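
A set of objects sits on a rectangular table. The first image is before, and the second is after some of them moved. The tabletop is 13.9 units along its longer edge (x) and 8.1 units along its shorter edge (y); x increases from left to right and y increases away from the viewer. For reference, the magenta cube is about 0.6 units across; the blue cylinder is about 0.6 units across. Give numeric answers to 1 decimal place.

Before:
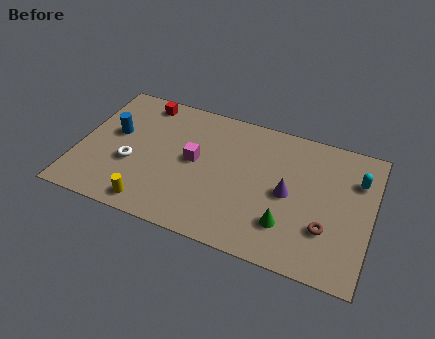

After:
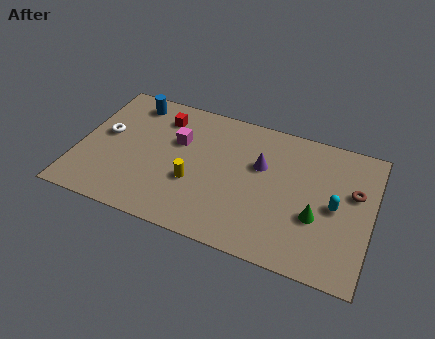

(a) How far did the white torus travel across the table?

2.0

The white torus was near (2.6, 3.1) before and (1.2, 4.5) after, so it travelled √(1.4² + 1.4²) ≈ 2.0 units.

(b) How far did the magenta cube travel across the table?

1.3

The magenta cube was near (5.5, 4.3) before and (4.6, 5.2) after, so it travelled √(0.9² + 0.9²) ≈ 1.3 units.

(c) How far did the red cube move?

1.2

The red cube was near (2.7, 7.1) before and (3.7, 6.4) after, so it travelled √(1.0² + 0.7²) ≈ 1.2 units.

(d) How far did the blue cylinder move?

2.3

From (1.6, 4.7) to (2.2, 6.9), the blue cylinder covered √(0.6² + 2.2²) ≈ 2.3 units.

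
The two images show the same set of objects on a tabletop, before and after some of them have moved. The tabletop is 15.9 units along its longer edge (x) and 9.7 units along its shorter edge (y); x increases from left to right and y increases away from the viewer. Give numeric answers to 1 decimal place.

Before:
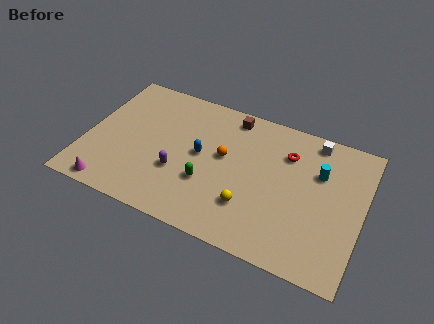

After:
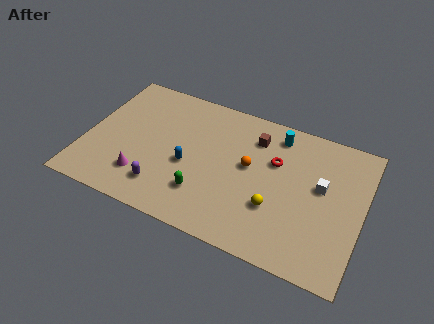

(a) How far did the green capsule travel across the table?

0.8

From (7.2, 3.3) to (7.1, 2.5), the green capsule covered √(0.1² + 0.8²) ≈ 0.8 units.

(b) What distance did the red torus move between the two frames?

1.0

The red torus moved from about (11.4, 7.1) to (10.8, 6.3), a distance of √(0.6² + 0.8²) ≈ 1.0.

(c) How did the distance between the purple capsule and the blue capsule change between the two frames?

+0.4

Before: roughly 2.0 units apart; after: 2.4. That's 0.4 units further apart.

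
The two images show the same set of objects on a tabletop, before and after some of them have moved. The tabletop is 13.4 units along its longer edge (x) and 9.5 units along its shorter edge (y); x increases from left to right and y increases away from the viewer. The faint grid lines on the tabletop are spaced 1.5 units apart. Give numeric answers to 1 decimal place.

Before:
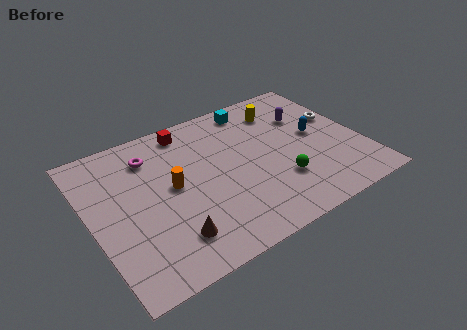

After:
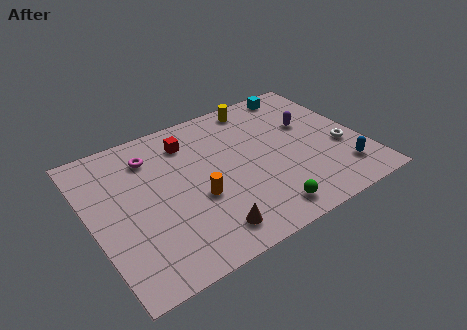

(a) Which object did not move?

the magenta torus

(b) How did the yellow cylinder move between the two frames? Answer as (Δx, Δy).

(-1.1, 0.9)

The yellow cylinder started near (10.0, 7.5) and ended near (8.9, 8.4).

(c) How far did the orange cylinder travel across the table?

1.6

The orange cylinder moved from about (4.0, 5.0) to (5.0, 3.7), a distance of √(1.0² + 1.3²) ≈ 1.6.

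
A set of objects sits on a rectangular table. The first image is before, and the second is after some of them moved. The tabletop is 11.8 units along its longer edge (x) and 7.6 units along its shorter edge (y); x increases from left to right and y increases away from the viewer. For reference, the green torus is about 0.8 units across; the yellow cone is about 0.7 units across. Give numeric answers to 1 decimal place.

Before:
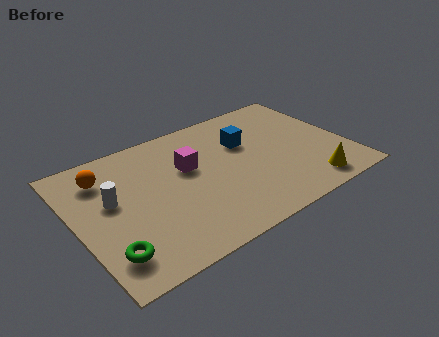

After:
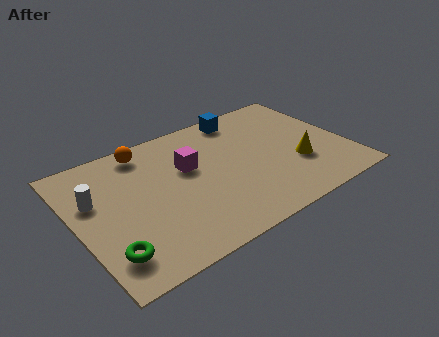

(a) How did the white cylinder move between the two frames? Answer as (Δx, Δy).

(-0.7, 0.4)

The white cylinder was at about (1.6, 4.4) and moved to about (0.9, 4.8).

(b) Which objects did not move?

the magenta cube and the green torus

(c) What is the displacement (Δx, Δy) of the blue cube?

(0.2, 1.7)

The blue cube was at about (7.6, 5.0) and moved to about (7.8, 6.7).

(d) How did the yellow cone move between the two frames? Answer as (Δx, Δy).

(-0.2, 1.5)

The yellow cone was at about (9.7, 1.1) and moved to about (9.5, 2.6).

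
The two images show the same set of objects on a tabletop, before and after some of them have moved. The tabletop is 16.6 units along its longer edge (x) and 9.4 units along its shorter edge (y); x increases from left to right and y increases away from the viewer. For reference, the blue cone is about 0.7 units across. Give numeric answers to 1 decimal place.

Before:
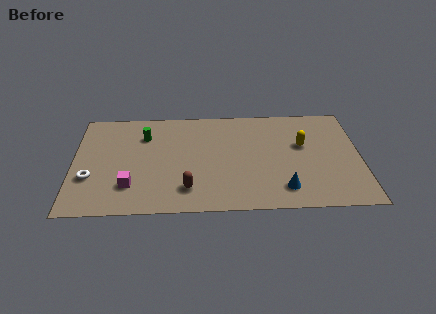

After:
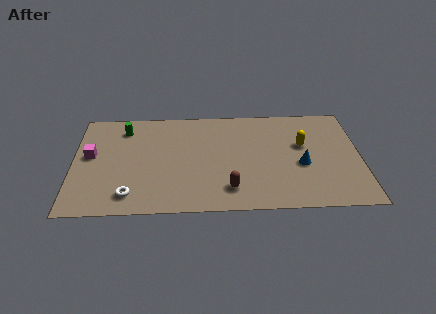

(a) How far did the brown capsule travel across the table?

2.4

The brown capsule was near (6.6, 2.0) before and (9.0, 1.9) after, so it travelled √(2.4² + 0.1²) ≈ 2.4 units.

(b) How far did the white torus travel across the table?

2.8

The white torus was near (1.0, 3.2) before and (3.3, 1.6) after, so it travelled √(2.3² + 1.6²) ≈ 2.8 units.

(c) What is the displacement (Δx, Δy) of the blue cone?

(1.1, 2.1)

The blue cone started near (12.1, 1.8) and ended near (13.2, 3.9).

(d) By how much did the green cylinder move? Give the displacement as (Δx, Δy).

(-1.2, 0.7)

From the two frames, the green cylinder sits at roughly (4.1, 6.9) before and (2.9, 7.6) after.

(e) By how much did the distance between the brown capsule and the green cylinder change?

+2.8

They were about 5.5 units apart before and 8.3 after — 2.8 units further apart.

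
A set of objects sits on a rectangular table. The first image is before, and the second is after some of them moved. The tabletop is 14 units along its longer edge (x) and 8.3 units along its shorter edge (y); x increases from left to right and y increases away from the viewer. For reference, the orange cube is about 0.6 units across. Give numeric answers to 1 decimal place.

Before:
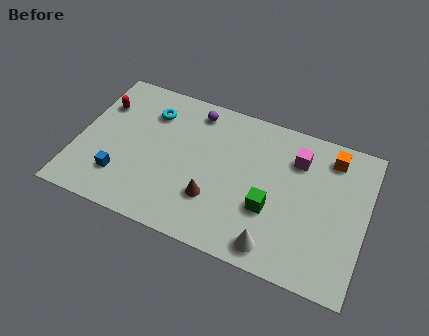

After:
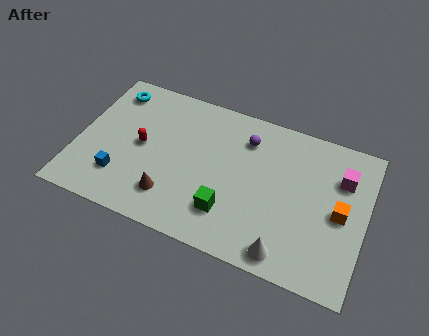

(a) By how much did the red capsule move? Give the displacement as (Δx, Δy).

(2.2, -1.7)

From the two frames, the red capsule sits at roughly (0.9, 5.9) before and (3.1, 4.2) after.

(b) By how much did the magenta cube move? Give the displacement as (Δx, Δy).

(2.2, -0.3)

From the two frames, the magenta cube sits at roughly (10.5, 6.2) before and (12.7, 5.9) after.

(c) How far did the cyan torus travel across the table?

2.1

From (3.3, 6.3) to (1.3, 6.9), the cyan torus covered √(2.0² + 0.6²) ≈ 2.1 units.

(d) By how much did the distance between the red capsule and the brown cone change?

-3.9

The distance was about 6.8 in the first image and 2.9 in the second, so they moved 3.9 units closer together.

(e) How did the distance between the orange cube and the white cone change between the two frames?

-2.4

The distance was about 6.2 in the first image and 3.8 in the second, so they moved 2.4 units closer together.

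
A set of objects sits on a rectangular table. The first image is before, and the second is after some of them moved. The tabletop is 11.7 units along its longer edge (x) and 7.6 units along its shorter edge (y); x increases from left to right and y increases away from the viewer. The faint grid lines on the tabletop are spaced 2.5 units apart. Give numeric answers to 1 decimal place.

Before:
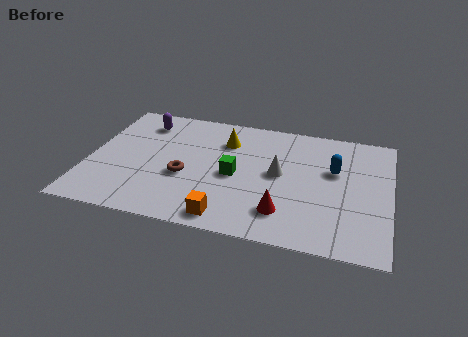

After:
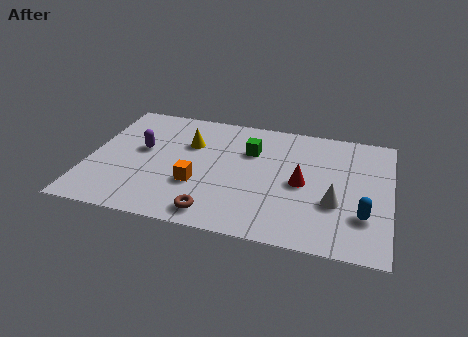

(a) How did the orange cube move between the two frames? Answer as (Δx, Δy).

(-1.3, 1.7)

From the two frames, the orange cube sits at roughly (5.6, 0.9) before and (4.3, 2.6) after.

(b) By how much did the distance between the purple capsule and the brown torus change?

+0.9

The distance was about 3.6 in the first image and 4.5 in the second, so they moved 0.9 units further apart.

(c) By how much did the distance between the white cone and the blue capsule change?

-1.0

They were about 2.2 units apart before and 1.2 after — 1.0 units closer together.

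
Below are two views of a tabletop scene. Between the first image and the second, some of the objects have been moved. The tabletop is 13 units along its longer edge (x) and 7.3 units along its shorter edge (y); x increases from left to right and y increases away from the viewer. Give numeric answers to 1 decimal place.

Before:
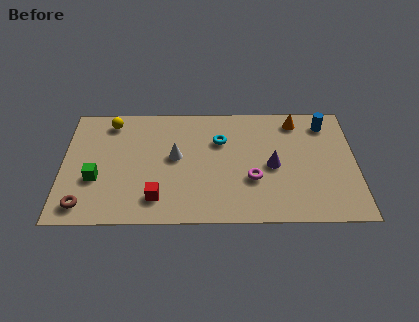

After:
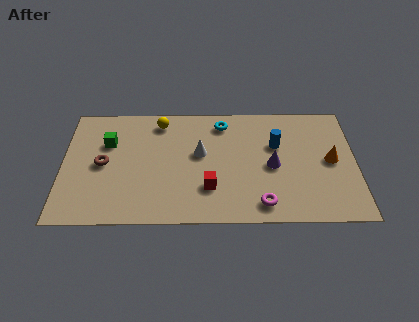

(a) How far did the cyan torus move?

1.1

From (7.0, 5.0) to (7.1, 6.1), the cyan torus covered √(0.1² + 1.1²) ≈ 1.1 units.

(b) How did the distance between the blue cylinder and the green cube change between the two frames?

-3.2

Before: roughly 10.7 units apart; after: 7.5. That's 3.2 units closer together.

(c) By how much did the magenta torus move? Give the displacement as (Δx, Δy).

(0.4, -1.5)

The magenta torus started near (8.4, 2.6) and ended near (8.8, 1.1).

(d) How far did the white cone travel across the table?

1.1

The white cone moved from about (5.0, 4.0) to (6.1, 4.2), a distance of √(1.1² + 0.2²) ≈ 1.1.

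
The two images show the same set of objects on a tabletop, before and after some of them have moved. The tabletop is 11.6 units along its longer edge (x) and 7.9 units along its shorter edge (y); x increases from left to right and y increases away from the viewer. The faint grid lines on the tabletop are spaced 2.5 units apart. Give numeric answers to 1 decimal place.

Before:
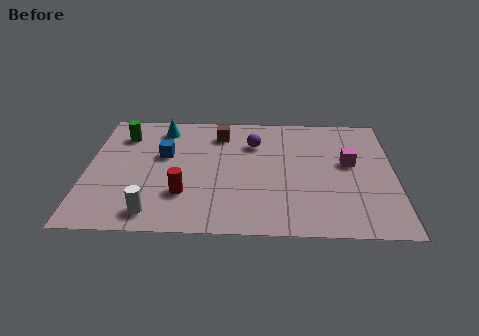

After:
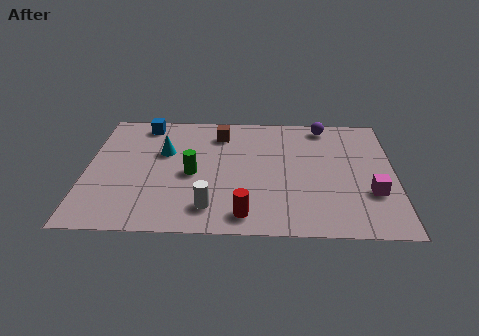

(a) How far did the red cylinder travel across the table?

2.6

The red cylinder moved from about (3.7, 2.3) to (6.0, 1.1), a distance of √(2.3² + 1.2²) ≈ 2.6.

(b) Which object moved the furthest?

the green cylinder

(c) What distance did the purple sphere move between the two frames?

3.0

The purple sphere moved from about (6.3, 5.7) to (9.0, 7.0), a distance of √(2.7² + 1.3²) ≈ 3.0.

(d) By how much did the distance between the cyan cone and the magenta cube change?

+0.8

The distance was about 7.4 in the first image and 8.2 in the second, so they moved 0.8 units further apart.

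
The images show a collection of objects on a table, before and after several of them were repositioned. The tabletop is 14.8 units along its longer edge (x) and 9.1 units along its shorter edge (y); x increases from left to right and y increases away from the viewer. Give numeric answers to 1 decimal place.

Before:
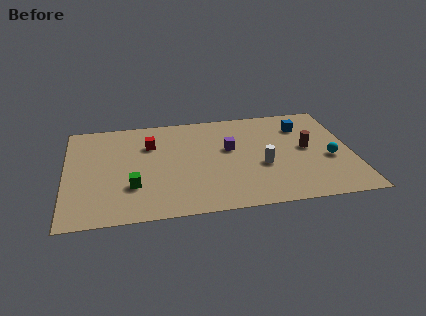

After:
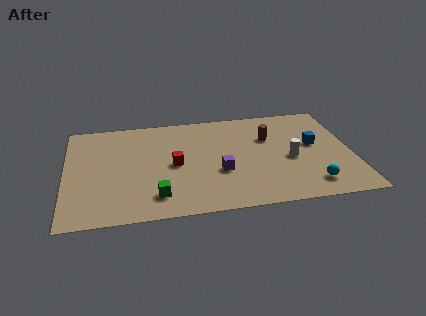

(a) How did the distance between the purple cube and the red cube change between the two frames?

-1.7

The distance was about 4.2 in the first image and 2.5 in the second, so they moved 1.7 units closer together.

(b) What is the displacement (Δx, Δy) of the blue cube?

(0.5, -1.8)

The blue cube started near (12.4, 6.9) and ended near (12.9, 5.1).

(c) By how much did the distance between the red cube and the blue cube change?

-0.7

The distance was about 8.0 in the first image and 7.3 in the second, so they moved 0.7 units closer together.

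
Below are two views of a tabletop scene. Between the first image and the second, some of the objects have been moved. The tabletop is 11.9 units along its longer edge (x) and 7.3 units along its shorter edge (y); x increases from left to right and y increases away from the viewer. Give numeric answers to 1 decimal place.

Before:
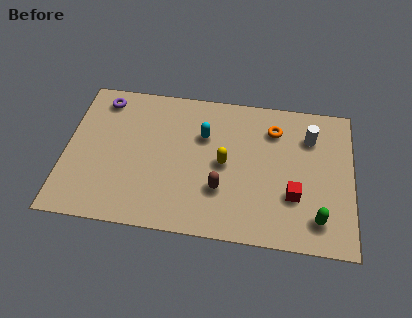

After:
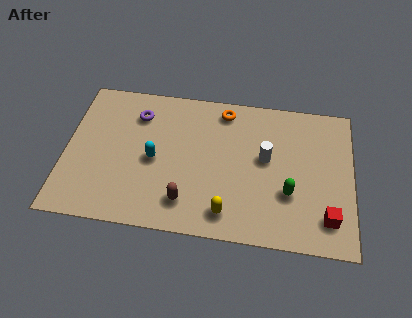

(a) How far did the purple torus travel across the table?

1.6

From (1.4, 6.2) to (2.9, 5.6), the purple torus covered √(1.5² + 0.6²) ≈ 1.6 units.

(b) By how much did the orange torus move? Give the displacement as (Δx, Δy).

(-2.1, 0.7)

The orange torus was at about (8.6, 5.6) and moved to about (6.5, 6.3).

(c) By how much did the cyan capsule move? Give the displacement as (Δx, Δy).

(-2.0, -1.5)

The cyan capsule was at about (5.7, 4.9) and moved to about (3.7, 3.4).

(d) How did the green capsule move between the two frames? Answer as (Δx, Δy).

(-1.2, 1.1)

The green capsule was at about (10.5, 1.4) and moved to about (9.3, 2.5).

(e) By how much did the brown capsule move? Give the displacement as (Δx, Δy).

(-1.4, -0.8)

The brown capsule started near (6.5, 2.3) and ended near (5.1, 1.5).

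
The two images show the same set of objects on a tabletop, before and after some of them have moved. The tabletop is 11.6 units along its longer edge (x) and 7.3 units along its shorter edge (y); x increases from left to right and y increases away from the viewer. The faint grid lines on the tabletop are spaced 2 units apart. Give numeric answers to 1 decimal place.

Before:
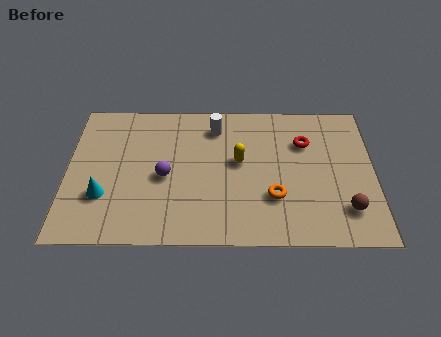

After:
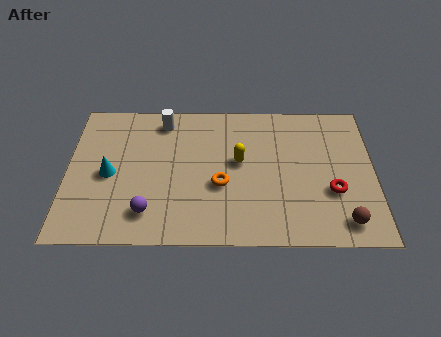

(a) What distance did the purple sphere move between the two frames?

1.9

The purple sphere was near (3.7, 3.3) before and (3.1, 1.5) after, so it travelled √(0.6² + 1.8²) ≈ 1.9 units.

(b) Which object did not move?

the yellow capsule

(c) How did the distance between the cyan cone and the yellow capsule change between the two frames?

-0.5

They were about 5.4 units apart before and 4.9 after — 0.5 units closer together.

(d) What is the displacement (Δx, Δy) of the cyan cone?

(0.2, 1.1)

The cyan cone started near (1.4, 2.3) and ended near (1.6, 3.4).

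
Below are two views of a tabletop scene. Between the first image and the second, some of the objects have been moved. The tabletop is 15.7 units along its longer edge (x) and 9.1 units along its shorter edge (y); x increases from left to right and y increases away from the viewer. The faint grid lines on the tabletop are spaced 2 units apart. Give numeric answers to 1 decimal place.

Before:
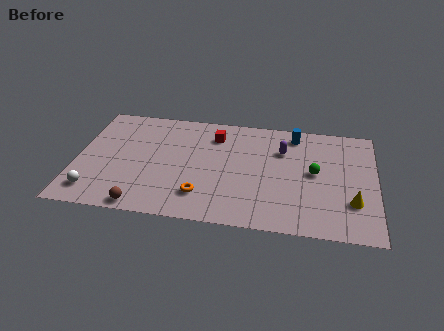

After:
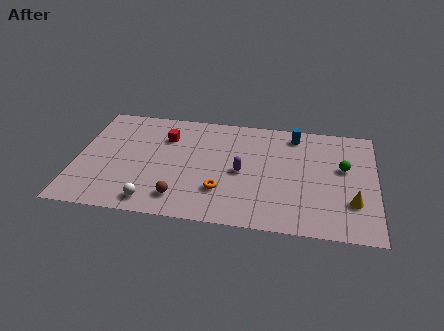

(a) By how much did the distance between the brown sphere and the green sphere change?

-0.5

Before: roughly 9.7 units apart; after: 9.2. That's 0.5 units closer together.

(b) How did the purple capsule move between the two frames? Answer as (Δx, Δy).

(-2.1, -2.1)

From the two frames, the purple capsule sits at roughly (10.8, 6.4) before and (8.7, 4.3) after.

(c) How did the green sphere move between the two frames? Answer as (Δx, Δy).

(1.5, 0.6)

From the two frames, the green sphere sits at roughly (12.5, 4.8) before and (14.0, 5.4) after.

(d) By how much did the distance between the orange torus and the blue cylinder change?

-1.0

Before: roughly 7.4 units apart; after: 6.4. That's 1.0 units closer together.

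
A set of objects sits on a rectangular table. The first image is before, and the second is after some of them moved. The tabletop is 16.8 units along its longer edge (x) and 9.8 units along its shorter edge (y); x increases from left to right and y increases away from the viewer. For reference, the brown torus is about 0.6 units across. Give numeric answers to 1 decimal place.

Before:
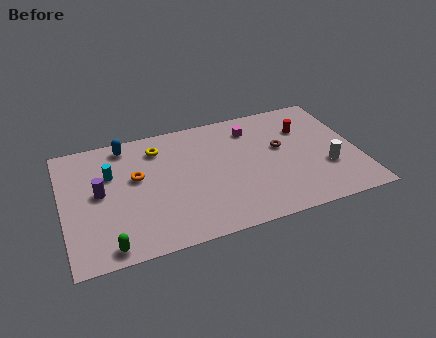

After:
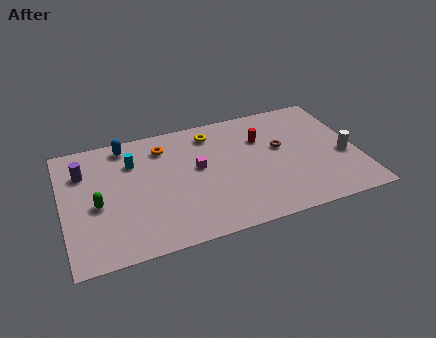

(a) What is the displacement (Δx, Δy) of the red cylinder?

(-2.5, -0.1)

From the two frames, the red cylinder sits at roughly (14.0, 6.9) before and (11.5, 6.8) after.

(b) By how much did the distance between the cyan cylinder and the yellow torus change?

+1.6

Before: roughly 3.1 units apart; after: 4.7. That's 1.6 units further apart.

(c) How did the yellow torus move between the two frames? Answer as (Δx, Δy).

(3.1, 0.3)

The yellow torus was at about (5.6, 7.8) and moved to about (8.7, 8.1).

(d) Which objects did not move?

the blue capsule and the brown torus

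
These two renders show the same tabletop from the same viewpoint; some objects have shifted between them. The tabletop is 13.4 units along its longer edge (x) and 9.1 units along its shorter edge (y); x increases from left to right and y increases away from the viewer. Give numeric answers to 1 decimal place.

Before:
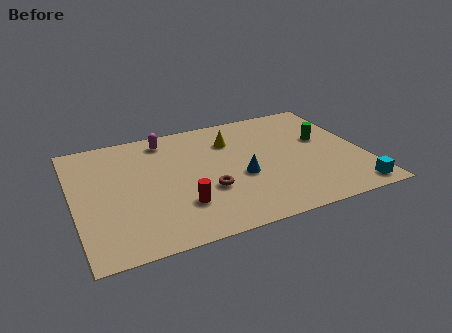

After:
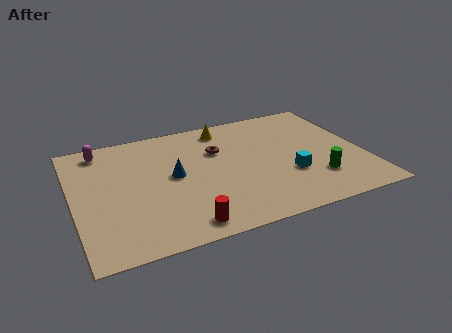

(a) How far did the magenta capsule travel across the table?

3.0

From (4.5, 7.8) to (1.5, 7.9), the magenta capsule covered √(3.0² + 0.1²) ≈ 3.0 units.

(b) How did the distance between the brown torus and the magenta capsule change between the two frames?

+0.8

They were about 4.8 units apart before and 5.6 after — 0.8 units further apart.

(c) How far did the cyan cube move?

3.4

The cyan cube was near (12.5, 1.0) before and (9.8, 3.1) after, so it travelled √(2.7² + 2.1²) ≈ 3.4 units.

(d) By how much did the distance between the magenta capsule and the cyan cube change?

-0.9

The distance was about 10.5 in the first image and 9.6 in the second, so they moved 0.9 units closer together.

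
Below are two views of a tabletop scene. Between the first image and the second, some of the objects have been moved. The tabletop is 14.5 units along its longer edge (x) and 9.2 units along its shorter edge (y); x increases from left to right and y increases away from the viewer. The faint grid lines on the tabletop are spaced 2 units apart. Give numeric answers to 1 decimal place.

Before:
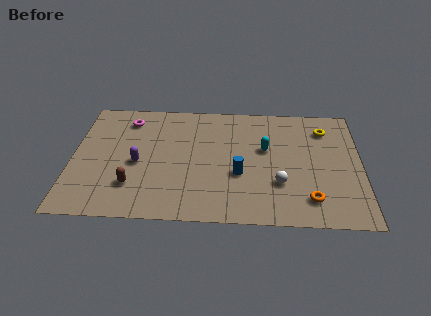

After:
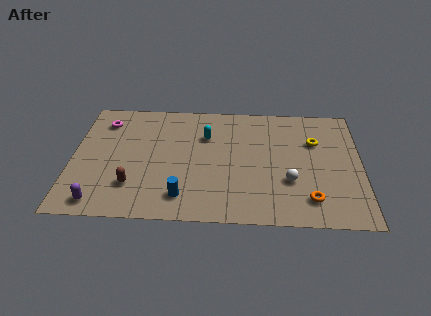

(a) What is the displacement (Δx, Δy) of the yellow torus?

(-0.5, -1.0)

From the two frames, the yellow torus sits at roughly (12.7, 7.2) before and (12.2, 6.2) after.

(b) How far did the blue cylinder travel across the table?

3.3

The blue cylinder moved from about (8.4, 3.5) to (5.6, 1.7), a distance of √(2.8² + 1.8²) ≈ 3.3.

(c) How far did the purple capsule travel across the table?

3.5

The purple capsule was near (3.3, 4.1) before and (1.5, 1.1) after, so it travelled √(1.8² + 3.0²) ≈ 3.5 units.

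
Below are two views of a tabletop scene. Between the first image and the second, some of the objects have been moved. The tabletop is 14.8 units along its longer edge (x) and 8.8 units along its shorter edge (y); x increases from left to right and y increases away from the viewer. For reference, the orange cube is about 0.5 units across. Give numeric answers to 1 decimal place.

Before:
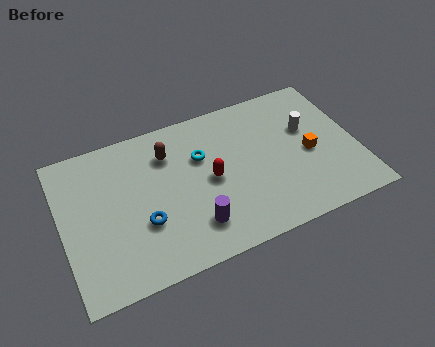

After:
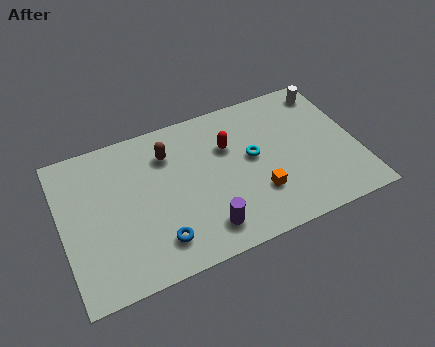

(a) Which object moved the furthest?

the orange cube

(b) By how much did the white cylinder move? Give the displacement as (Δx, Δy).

(1.3, 2.0)

From the two frames, the white cylinder sits at roughly (12.5, 5.5) before and (13.8, 7.5) after.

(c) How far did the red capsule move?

1.9

From (7.4, 4.3) to (8.5, 5.9), the red capsule covered √(1.1² + 1.6²) ≈ 1.9 units.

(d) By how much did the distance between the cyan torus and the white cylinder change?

-0.4

They were about 5.4 units apart before and 5.0 after — 0.4 units closer together.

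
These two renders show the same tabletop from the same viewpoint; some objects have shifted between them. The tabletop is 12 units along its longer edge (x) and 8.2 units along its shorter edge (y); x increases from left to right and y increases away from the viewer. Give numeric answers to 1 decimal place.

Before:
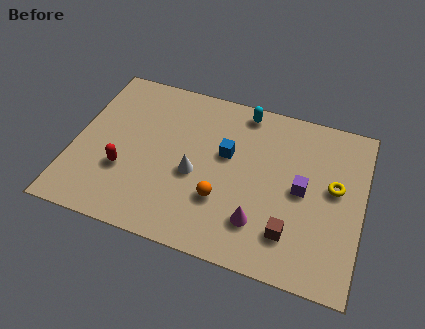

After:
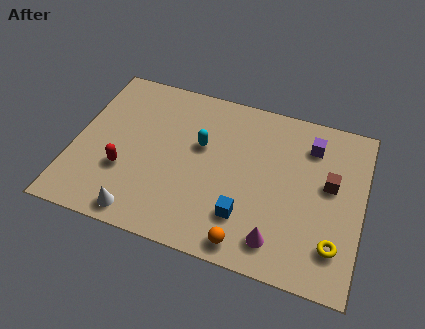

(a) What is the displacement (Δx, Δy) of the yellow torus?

(0.2, -2.7)

From the two frames, the yellow torus sits at roughly (10.8, 4.6) before and (11.0, 1.9) after.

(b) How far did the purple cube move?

2.3

From (9.5, 4.1) to (9.7, 6.4), the purple cube covered √(0.2² + 2.3²) ≈ 2.3 units.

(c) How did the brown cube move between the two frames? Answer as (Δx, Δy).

(1.4, 2.8)

From the two frames, the brown cube sits at roughly (9.2, 1.9) before and (10.6, 4.7) after.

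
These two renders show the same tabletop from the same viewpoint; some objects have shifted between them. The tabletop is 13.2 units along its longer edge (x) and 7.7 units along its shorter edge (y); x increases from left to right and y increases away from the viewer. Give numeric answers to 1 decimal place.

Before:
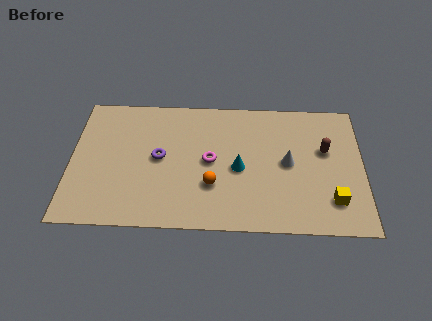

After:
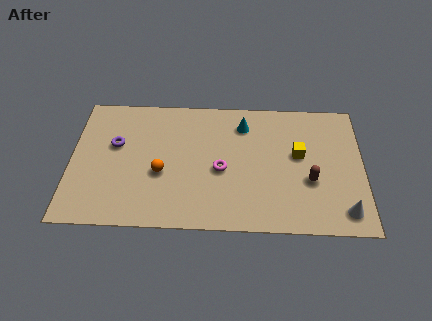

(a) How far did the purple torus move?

2.1

The purple torus moved from about (4.0, 4.0) to (2.0, 4.7), a distance of √(2.0² + 0.7²) ≈ 2.1.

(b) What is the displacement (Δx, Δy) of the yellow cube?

(-1.5, 2.6)

The yellow cube was at about (11.8, 1.8) and moved to about (10.3, 4.4).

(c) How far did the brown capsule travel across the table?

1.9

From (11.5, 4.7) to (10.8, 2.9), the brown capsule covered √(0.7² + 1.8²) ≈ 1.9 units.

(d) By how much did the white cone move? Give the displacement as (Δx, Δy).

(2.5, -2.7)

The white cone was at about (9.8, 3.9) and moved to about (12.3, 1.2).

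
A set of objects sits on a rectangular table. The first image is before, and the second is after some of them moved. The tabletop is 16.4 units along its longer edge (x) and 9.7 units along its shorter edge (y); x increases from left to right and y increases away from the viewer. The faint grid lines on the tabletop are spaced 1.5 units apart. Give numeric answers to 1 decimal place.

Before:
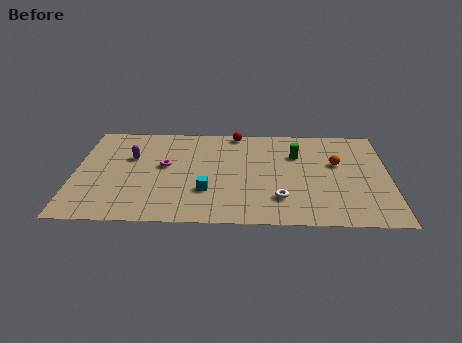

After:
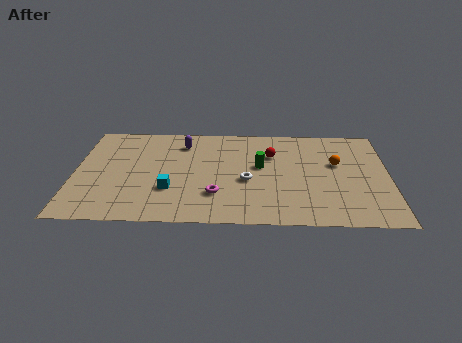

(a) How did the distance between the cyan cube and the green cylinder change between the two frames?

-0.7

They were about 6.0 units apart before and 5.3 after — 0.7 units closer together.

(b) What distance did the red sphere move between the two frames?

2.9

The red sphere moved from about (8.4, 8.9) to (10.3, 6.7), a distance of √(1.9² + 2.2²) ≈ 2.9.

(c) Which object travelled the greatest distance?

the magenta torus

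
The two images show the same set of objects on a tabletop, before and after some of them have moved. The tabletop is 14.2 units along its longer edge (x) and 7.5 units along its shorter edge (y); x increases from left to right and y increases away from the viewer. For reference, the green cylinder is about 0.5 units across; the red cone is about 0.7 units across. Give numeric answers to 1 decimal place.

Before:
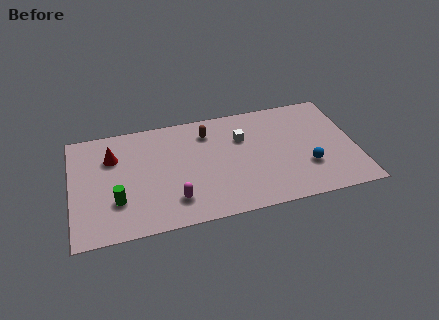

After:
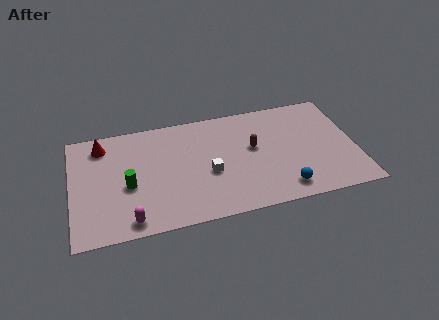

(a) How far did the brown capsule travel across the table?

2.7

The brown capsule moved from about (6.9, 5.9) to (9.1, 4.3), a distance of √(2.2² + 1.6²) ≈ 2.7.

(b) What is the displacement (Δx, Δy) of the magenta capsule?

(-2.2, -0.8)

From the two frames, the magenta capsule sits at roughly (5.0, 1.7) before and (2.8, 0.9) after.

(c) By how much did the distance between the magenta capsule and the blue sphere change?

+0.9

The distance was about 6.7 in the first image and 7.6 in the second, so they moved 0.9 units further apart.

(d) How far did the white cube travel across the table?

2.7

From (8.6, 5.1) to (6.8, 3.1), the white cube covered √(1.8² + 2.0²) ≈ 2.7 units.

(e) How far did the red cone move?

1.0

The red cone moved from about (2.1, 5.3) to (1.6, 6.2), a distance of √(0.5² + 0.9²) ≈ 1.0.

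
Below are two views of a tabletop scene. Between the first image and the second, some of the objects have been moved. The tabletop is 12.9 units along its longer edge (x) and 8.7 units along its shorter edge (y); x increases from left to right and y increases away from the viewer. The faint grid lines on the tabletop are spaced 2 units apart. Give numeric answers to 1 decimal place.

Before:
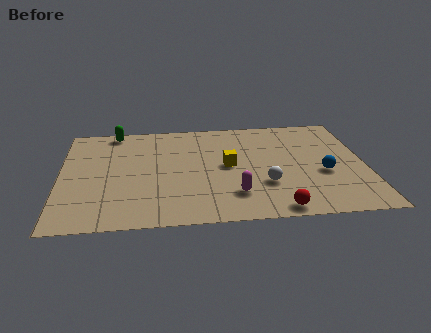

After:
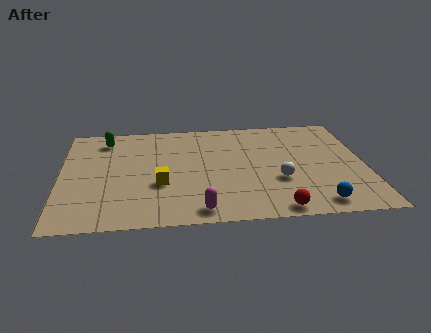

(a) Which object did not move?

the red sphere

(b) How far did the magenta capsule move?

1.9

From (7.3, 2.1) to (5.8, 1.0), the magenta capsule covered √(1.5² + 1.1²) ≈ 1.9 units.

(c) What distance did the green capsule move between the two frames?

0.8

The green capsule moved from about (2.3, 7.9) to (1.9, 7.2), a distance of √(0.4² + 0.7²) ≈ 0.8.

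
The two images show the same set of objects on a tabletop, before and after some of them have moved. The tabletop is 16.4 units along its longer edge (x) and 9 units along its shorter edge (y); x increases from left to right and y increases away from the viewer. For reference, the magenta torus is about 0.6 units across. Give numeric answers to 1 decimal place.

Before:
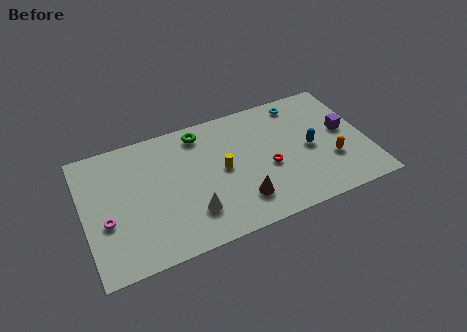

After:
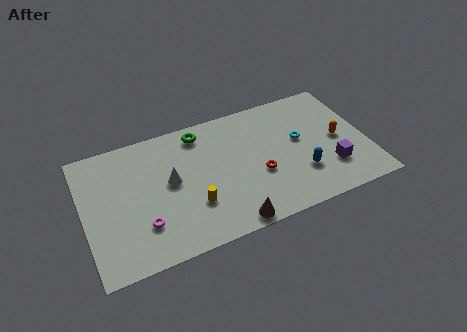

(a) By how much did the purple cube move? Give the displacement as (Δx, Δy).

(-1.1, -2.4)

The purple cube started near (15.2, 4.9) and ended near (14.1, 2.5).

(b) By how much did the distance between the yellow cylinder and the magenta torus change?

-4.0

They were about 6.9 units apart before and 2.9 after — 4.0 units closer together.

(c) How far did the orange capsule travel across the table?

1.5

The orange capsule moved from about (14.2, 3.0) to (14.8, 4.4), a distance of √(0.6² + 1.4²) ≈ 1.5.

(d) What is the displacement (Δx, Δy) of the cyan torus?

(-0.3, -2.7)

From the two frames, the cyan torus sits at roughly (12.9, 7.8) before and (12.6, 5.1) after.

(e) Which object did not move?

the green torus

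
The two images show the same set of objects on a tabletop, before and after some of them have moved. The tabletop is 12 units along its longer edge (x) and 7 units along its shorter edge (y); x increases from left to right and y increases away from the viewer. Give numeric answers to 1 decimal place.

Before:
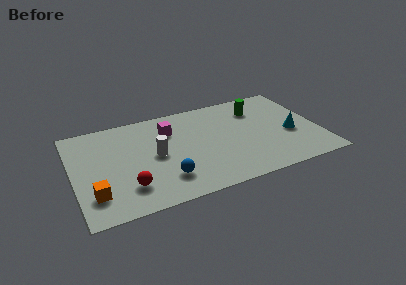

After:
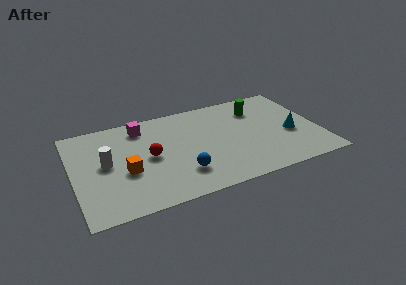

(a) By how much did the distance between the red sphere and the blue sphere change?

+0.4

The distance was about 1.8 in the first image and 2.2 in the second, so they moved 0.4 units further apart.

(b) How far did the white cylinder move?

2.4

The white cylinder moved from about (4.0, 3.5) to (1.6, 3.7), a distance of √(2.4² + 0.2²) ≈ 2.4.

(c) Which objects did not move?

the cyan cone and the green cylinder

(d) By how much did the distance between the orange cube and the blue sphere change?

-0.6

They were about 3.4 units apart before and 2.8 after — 0.6 units closer together.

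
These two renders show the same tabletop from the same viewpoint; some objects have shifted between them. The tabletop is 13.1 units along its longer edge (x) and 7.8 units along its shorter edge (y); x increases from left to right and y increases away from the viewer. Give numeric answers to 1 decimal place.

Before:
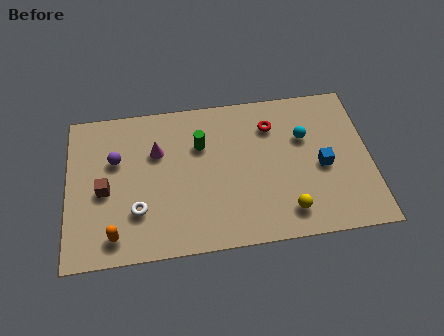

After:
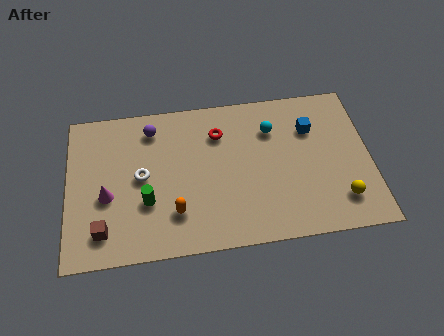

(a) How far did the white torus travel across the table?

1.7

From (3.0, 2.3) to (3.2, 4.0), the white torus covered √(0.2² + 1.7²) ≈ 1.7 units.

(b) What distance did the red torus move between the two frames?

2.3

From (8.9, 5.9) to (6.6, 5.8), the red torus covered √(2.3² + 0.1²) ≈ 2.3 units.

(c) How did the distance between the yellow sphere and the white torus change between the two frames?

+2.3

Before: roughly 6.5 units apart; after: 8.8. That's 2.3 units further apart.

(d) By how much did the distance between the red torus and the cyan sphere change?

+0.7

Before: roughly 1.6 units apart; after: 2.3. That's 0.7 units further apart.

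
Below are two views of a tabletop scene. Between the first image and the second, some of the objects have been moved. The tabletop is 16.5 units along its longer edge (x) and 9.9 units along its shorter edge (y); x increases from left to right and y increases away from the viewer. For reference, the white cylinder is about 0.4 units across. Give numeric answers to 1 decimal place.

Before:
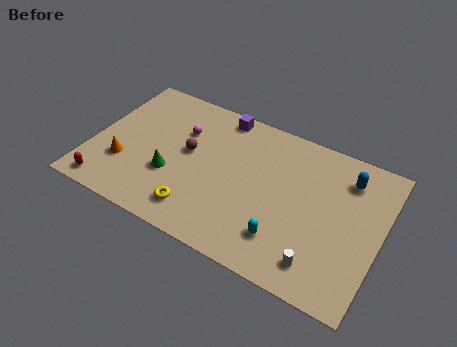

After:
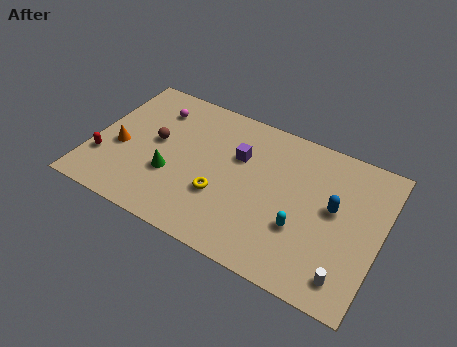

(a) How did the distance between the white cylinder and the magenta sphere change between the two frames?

+3.3

Before: roughly 10.1 units apart; after: 13.4. That's 3.3 units further apart.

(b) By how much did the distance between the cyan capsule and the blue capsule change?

-3.6

Before: roughly 6.2 units apart; after: 2.6. That's 3.6 units closer together.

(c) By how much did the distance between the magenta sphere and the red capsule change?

-1.4

They were about 6.7 units apart before and 5.3 after — 1.4 units closer together.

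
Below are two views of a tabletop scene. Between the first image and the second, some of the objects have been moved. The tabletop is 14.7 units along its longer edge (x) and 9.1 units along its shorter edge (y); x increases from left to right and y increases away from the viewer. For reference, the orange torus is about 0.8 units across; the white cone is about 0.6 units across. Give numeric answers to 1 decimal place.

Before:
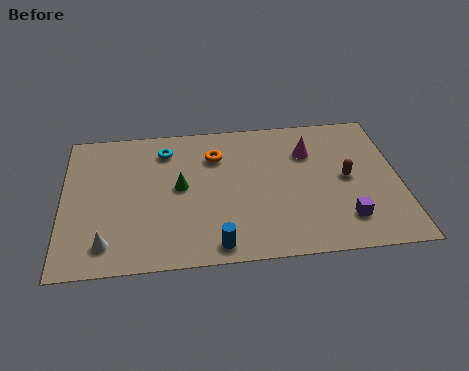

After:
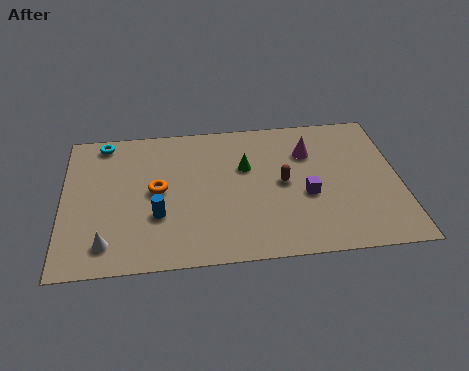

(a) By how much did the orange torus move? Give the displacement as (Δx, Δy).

(-2.6, -2.0)

From the two frames, the orange torus sits at roughly (6.7, 6.7) before and (4.1, 4.7) after.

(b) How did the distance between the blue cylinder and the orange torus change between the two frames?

-4.1

Before: roughly 5.7 units apart; after: 1.6. That's 4.1 units closer together.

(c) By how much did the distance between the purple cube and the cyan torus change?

+0.5

The distance was about 9.3 in the first image and 9.8 in the second, so they moved 0.5 units further apart.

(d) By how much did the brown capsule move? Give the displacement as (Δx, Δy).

(-2.8, 0.0)

The brown capsule started near (12.4, 4.6) and ended near (9.6, 4.6).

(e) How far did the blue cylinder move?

3.3

The blue cylinder was near (6.6, 1.0) before and (4.1, 3.1) after, so it travelled √(2.5² + 2.1²) ≈ 3.3 units.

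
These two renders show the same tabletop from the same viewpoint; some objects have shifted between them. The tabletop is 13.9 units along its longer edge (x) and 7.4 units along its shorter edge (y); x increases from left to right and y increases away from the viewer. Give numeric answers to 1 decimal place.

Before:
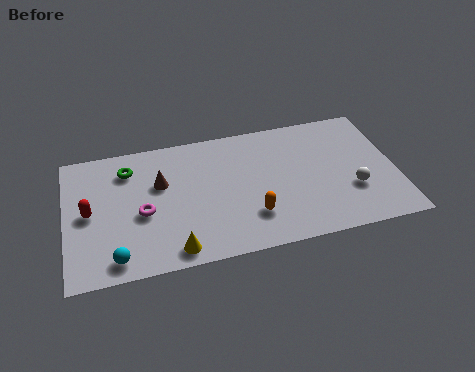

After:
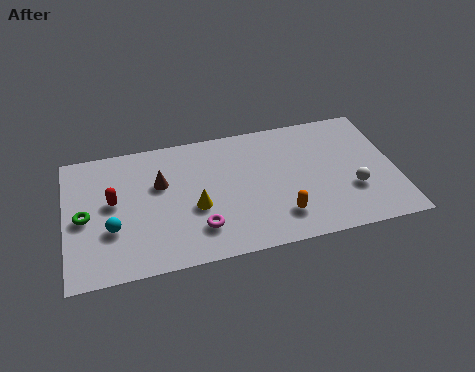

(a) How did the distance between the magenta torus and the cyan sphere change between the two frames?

+1.2

They were about 2.5 units apart before and 3.7 after — 1.2 units further apart.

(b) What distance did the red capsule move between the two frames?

1.1

The red capsule was near (1.0, 3.7) before and (2.0, 4.1) after, so it travelled √(1.0² + 0.4²) ≈ 1.1 units.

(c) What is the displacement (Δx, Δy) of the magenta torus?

(2.3, -1.4)

The magenta torus started near (3.2, 3.2) and ended near (5.5, 1.8).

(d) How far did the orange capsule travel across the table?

1.2

The orange capsule was near (7.7, 2.0) before and (8.9, 1.7) after, so it travelled √(1.2² + 0.3²) ≈ 1.2 units.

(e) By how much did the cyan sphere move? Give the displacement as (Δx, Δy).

(-0.1, 1.6)

From the two frames, the cyan sphere sits at roughly (2.0, 1.0) before and (1.9, 2.6) after.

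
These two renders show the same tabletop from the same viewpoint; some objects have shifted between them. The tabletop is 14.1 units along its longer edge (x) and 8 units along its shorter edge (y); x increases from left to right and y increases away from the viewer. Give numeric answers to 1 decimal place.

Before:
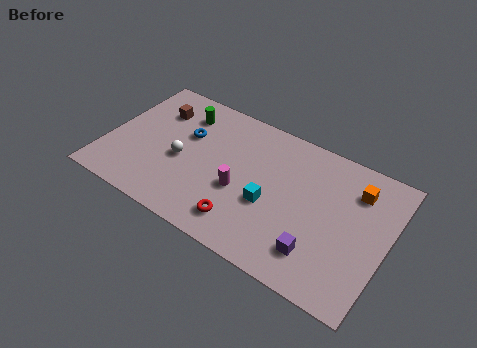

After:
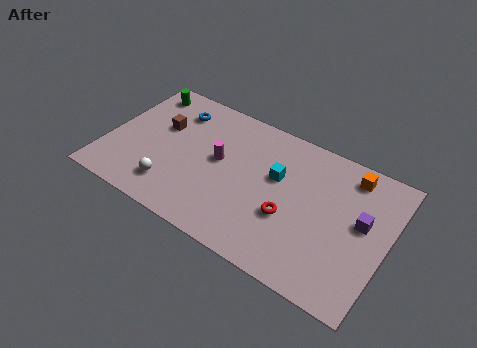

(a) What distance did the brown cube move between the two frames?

1.0

The brown cube was near (2.1, 5.9) before and (2.5, 5.0) after, so it travelled √(0.4² + 0.9²) ≈ 1.0 units.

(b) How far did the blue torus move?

1.4

The blue torus was near (3.8, 5.1) before and (3.0, 6.3) after, so it travelled √(0.8² + 1.2²) ≈ 1.4 units.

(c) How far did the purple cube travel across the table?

3.2

From (11.0, 1.8) to (12.8, 4.5), the purple cube covered √(1.8² + 2.7²) ≈ 3.2 units.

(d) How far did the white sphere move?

1.8

The white sphere moved from about (3.8, 3.5) to (3.6, 1.7), a distance of √(0.2² + 1.8²) ≈ 1.8.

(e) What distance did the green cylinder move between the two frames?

2.3

From (3.4, 6.3) to (1.2, 6.8), the green cylinder covered √(2.2² + 0.5²) ≈ 2.3 units.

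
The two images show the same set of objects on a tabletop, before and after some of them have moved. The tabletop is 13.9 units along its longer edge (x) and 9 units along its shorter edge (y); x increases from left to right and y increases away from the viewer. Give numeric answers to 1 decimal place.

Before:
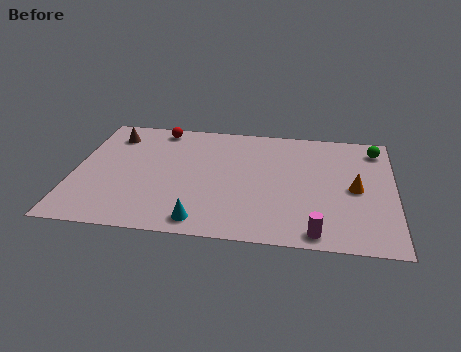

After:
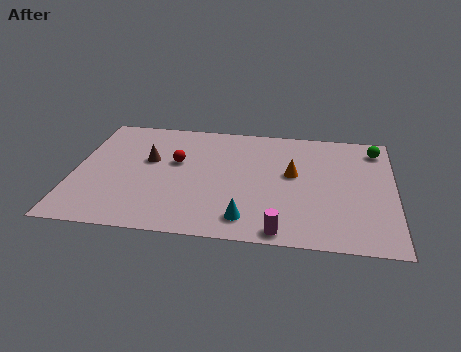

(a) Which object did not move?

the green sphere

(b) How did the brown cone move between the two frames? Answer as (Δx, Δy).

(1.7, -1.8)

The brown cone started near (1.5, 7.2) and ended near (3.2, 5.4).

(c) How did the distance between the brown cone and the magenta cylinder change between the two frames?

-3.6

Before: roughly 11.1 units apart; after: 7.5. That's 3.6 units closer together.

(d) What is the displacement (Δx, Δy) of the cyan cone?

(1.9, 0.4)

The cyan cone was at about (5.7, 1.1) and moved to about (7.6, 1.5).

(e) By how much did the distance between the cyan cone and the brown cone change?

-1.5

The distance was about 7.4 in the first image and 5.9 in the second, so they moved 1.5 units closer together.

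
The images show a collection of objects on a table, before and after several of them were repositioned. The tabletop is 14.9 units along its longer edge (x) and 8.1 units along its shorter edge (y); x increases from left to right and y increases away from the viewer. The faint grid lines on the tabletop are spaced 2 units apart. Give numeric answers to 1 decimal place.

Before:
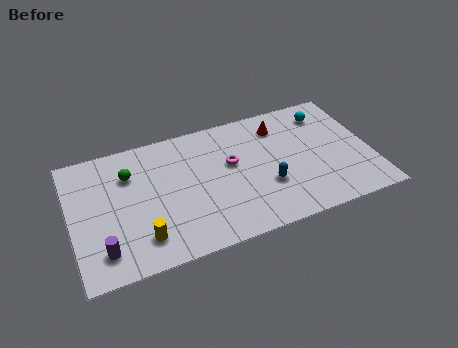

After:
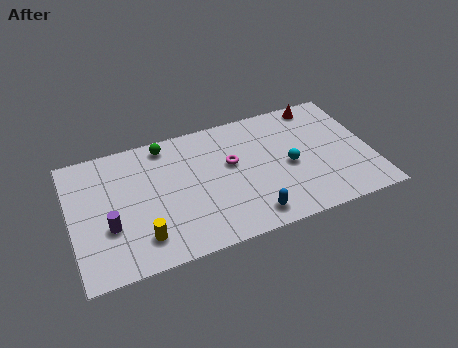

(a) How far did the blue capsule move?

1.9

The blue capsule was near (9.6, 2.8) before and (8.6, 1.2) after, so it travelled √(1.0² + 1.6²) ≈ 1.9 units.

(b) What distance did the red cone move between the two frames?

2.2

The red cone was near (10.6, 6.4) before and (12.7, 7.2) after, so it travelled √(2.1² + 0.8²) ≈ 2.2 units.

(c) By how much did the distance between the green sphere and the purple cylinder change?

+0.7

Before: roughly 4.5 units apart; after: 5.2. That's 0.7 units further apart.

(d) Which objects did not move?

the yellow cylinder and the magenta torus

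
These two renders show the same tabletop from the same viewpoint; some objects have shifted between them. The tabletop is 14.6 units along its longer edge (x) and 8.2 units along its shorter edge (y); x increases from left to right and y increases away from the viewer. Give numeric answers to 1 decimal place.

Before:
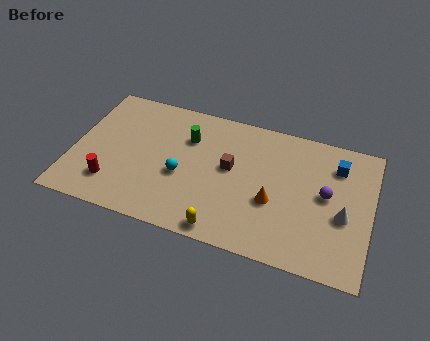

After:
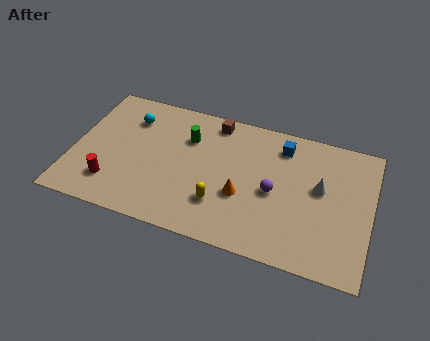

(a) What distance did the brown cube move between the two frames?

2.8

The brown cube moved from about (7.7, 4.6) to (6.7, 7.2), a distance of √(1.0² + 2.6²) ≈ 2.8.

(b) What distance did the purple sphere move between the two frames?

2.6

From (12.4, 4.4) to (9.9, 3.8), the purple sphere covered √(2.5² + 0.6²) ≈ 2.6 units.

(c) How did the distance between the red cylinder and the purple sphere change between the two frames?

-2.6

The distance was about 10.6 in the first image and 8.0 in the second, so they moved 2.6 units closer together.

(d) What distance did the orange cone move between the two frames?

1.5

The orange cone moved from about (9.9, 3.2) to (8.4, 3.1), a distance of √(1.5² + 0.1²) ≈ 1.5.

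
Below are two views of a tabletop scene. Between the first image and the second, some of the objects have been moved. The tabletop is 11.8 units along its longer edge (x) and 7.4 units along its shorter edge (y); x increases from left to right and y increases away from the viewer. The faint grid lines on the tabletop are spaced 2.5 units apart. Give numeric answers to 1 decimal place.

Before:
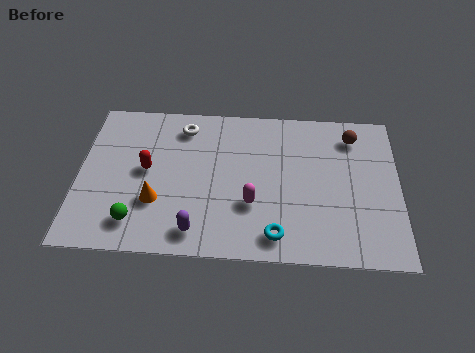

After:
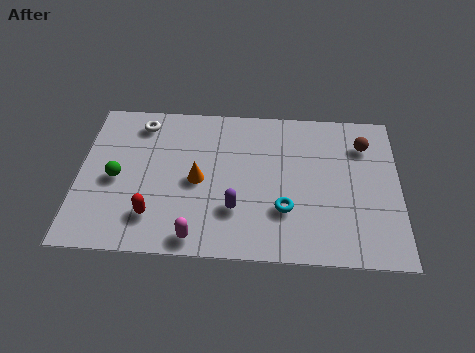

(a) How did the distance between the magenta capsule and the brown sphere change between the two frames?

+2.7

They were about 5.1 units apart before and 7.8 after — 2.7 units further apart.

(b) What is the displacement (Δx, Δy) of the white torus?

(-1.6, 0.1)

From the two frames, the white torus sits at roughly (3.8, 6.1) before and (2.2, 6.2) after.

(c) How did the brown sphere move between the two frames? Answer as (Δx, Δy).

(0.4, -0.4)

The brown sphere was at about (10.1, 6.0) and moved to about (10.5, 5.6).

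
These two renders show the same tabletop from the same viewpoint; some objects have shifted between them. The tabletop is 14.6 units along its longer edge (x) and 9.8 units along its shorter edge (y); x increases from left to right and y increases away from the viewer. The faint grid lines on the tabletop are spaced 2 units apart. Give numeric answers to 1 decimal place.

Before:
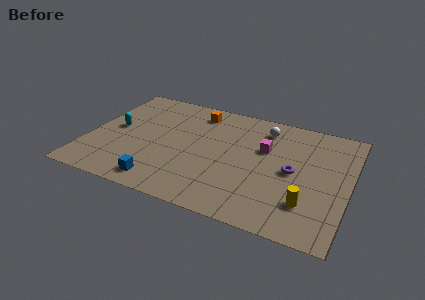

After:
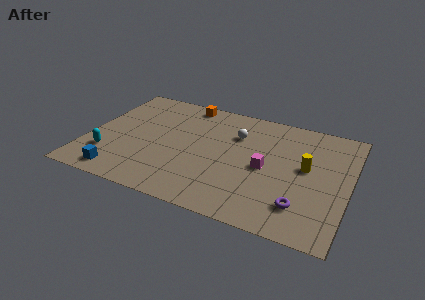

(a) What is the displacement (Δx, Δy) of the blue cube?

(-2.3, -0.1)

The blue cube started near (4.5, 1.3) and ended near (2.2, 1.2).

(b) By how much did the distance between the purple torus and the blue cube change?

+2.2

Before: roughly 7.8 units apart; after: 10.0. That's 2.2 units further apart.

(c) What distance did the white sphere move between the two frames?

1.9

The white sphere moved from about (9.6, 8.0) to (8.1, 6.9), a distance of √(1.5² + 1.1²) ≈ 1.9.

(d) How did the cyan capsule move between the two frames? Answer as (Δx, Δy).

(-0.1, -2.5)

The cyan capsule started near (1.4, 5.1) and ended near (1.3, 2.6).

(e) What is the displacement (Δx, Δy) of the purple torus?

(0.7, -2.6)

The purple torus started near (11.5, 4.8) and ended near (12.2, 2.2).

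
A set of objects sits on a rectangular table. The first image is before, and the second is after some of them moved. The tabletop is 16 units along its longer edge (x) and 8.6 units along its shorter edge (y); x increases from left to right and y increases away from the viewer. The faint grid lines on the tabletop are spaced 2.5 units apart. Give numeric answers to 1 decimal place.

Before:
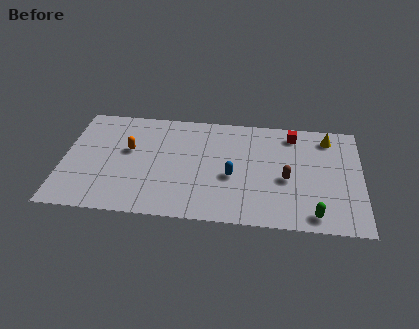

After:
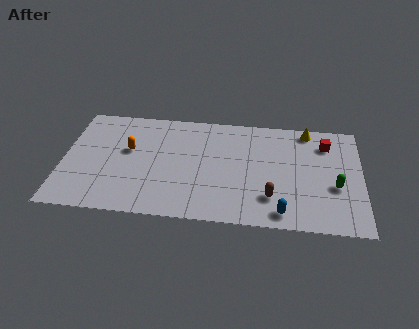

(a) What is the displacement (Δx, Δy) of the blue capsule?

(2.7, -2.5)

The blue capsule started near (9.1, 3.6) and ended near (11.8, 1.1).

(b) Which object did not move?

the orange capsule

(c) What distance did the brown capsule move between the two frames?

1.7

The brown capsule was near (12.0, 3.7) before and (11.2, 2.2) after, so it travelled √(0.8² + 1.5²) ≈ 1.7 units.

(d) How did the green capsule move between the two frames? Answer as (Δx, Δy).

(1.1, 2.3)

The green capsule was at about (13.5, 1.1) and moved to about (14.6, 3.4).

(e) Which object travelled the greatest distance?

the blue capsule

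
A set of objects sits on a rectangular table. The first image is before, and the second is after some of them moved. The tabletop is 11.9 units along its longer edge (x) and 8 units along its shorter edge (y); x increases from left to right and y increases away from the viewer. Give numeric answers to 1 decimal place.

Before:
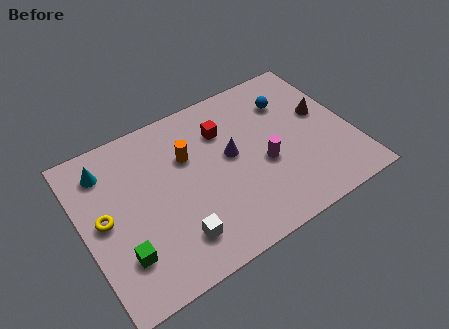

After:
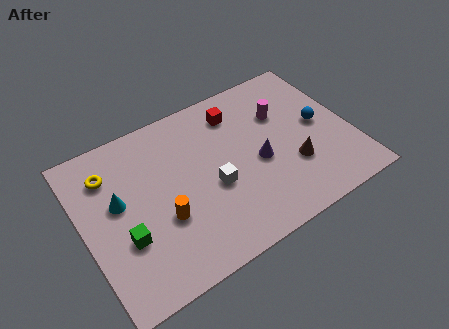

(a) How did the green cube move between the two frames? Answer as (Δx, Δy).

(0.2, 0.7)

From the two frames, the green cube sits at roughly (1.4, 2.1) before and (1.6, 2.8) after.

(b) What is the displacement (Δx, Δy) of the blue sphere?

(1.1, -1.8)

From the two frames, the blue sphere sits at roughly (9.5, 5.9) before and (10.6, 4.1) after.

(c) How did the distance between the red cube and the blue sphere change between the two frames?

+1.1

Before: roughly 3.0 units apart; after: 4.1. That's 1.1 units further apart.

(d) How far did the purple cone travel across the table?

1.4

From (6.6, 4.4) to (7.7, 3.5), the purple cone covered √(1.1² + 0.9²) ≈ 1.4 units.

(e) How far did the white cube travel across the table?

2.5

The white cube was near (3.7, 1.7) before and (5.6, 3.3) after, so it travelled √(1.9² + 1.6²) ≈ 2.5 units.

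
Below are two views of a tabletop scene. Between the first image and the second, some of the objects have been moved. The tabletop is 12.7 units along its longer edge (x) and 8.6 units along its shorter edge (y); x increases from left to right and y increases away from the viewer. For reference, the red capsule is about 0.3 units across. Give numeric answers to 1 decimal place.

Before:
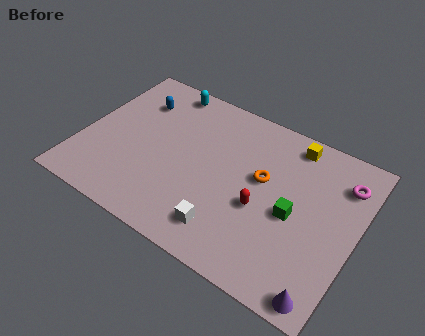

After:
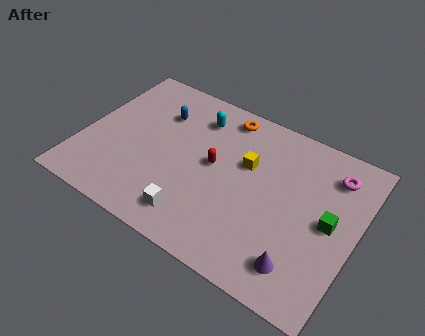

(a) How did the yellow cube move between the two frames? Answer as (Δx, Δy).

(-1.8, -2.1)

From the two frames, the yellow cube sits at roughly (9.3, 7.5) before and (7.5, 5.4) after.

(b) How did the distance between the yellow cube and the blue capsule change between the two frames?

-2.9

The distance was about 7.3 in the first image and 4.4 in the second, so they moved 2.9 units closer together.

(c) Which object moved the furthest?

the orange torus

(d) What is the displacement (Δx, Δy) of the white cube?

(-1.5, -0.1)

From the two frames, the white cube sits at roughly (7.2, 1.6) before and (5.7, 1.5) after.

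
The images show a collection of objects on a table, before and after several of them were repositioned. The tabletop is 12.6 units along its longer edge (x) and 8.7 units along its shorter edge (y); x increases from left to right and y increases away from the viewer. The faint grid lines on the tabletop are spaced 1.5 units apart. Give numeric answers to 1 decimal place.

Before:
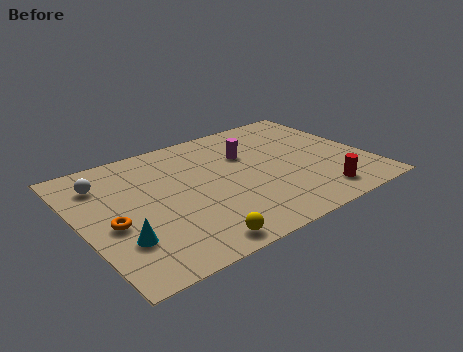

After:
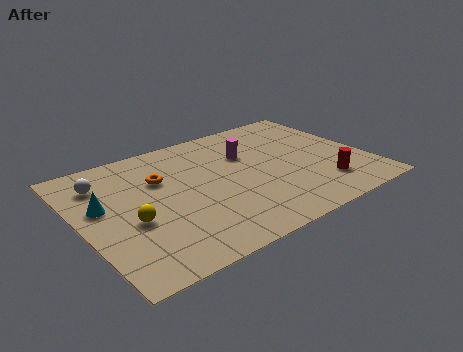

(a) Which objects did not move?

the magenta cylinder and the white sphere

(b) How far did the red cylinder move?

0.7

The red cylinder moved from about (9.9, 1.4) to (10.3, 2.0), a distance of √(0.4² + 0.6²) ≈ 0.7.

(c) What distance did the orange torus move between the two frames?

3.3

The orange torus moved from about (1.2, 3.7) to (3.7, 5.8), a distance of √(2.5² + 2.1²) ≈ 3.3.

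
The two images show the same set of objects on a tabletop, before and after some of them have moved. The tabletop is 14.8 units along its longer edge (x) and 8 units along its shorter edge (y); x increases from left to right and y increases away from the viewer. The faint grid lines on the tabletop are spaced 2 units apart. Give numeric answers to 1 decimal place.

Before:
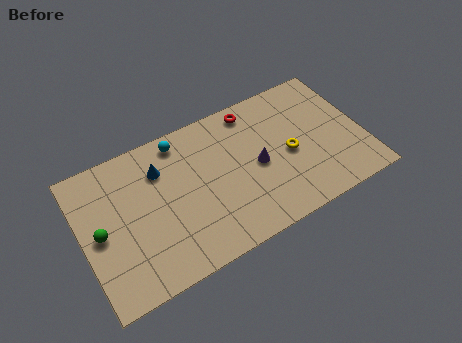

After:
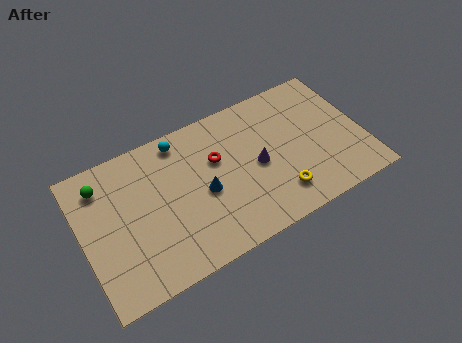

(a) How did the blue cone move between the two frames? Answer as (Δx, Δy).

(2.0, -2.3)

The blue cone was at about (4.3, 5.9) and moved to about (6.3, 3.6).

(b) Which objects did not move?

the purple cone and the cyan sphere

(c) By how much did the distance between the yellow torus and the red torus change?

+0.8

They were about 3.6 units apart before and 4.4 after — 0.8 units further apart.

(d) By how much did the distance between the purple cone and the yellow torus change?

+0.5

They were about 1.7 units apart before and 2.2 after — 0.5 units further apart.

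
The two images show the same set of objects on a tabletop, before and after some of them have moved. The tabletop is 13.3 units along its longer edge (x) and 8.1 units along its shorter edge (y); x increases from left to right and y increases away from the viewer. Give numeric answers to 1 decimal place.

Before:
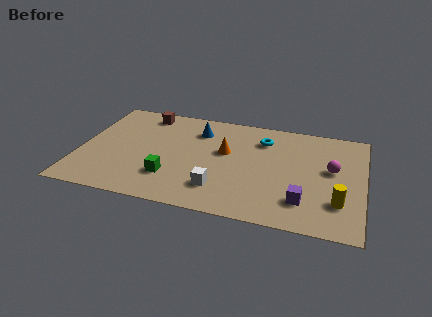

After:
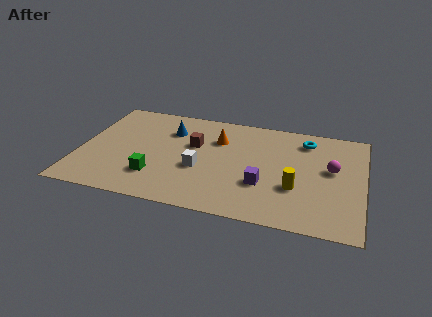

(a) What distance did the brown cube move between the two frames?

3.2

The brown cube was near (2.8, 7.0) before and (5.3, 5.0) after, so it travelled √(2.5² + 2.0²) ≈ 3.2 units.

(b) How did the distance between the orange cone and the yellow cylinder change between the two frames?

-1.2

The distance was about 6.0 in the first image and 4.8 in the second, so they moved 1.2 units closer together.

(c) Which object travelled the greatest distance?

the brown cube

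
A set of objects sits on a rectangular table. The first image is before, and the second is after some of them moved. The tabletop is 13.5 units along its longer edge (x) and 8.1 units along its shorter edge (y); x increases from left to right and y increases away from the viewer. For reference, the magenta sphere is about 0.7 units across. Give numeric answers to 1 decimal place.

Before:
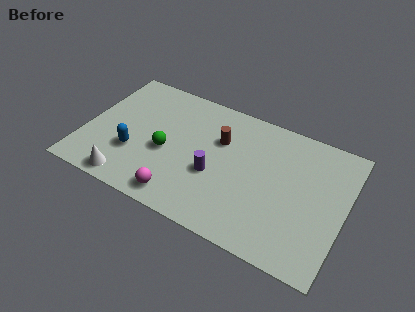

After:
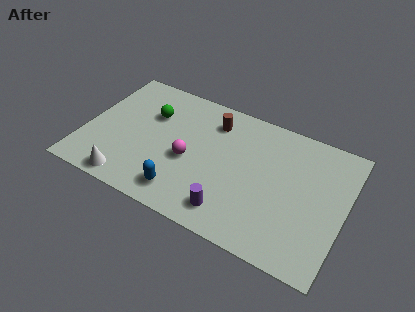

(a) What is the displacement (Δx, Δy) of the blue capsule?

(2.8, -1.3)

The blue capsule started near (2.7, 2.7) and ended near (5.5, 1.4).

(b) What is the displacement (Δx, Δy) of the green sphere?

(-1.1, 2.0)

The green sphere was at about (4.3, 3.5) and moved to about (3.2, 5.5).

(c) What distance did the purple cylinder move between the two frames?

2.1

From (6.9, 3.2) to (8.0, 1.4), the purple cylinder covered √(1.1² + 1.8²) ≈ 2.1 units.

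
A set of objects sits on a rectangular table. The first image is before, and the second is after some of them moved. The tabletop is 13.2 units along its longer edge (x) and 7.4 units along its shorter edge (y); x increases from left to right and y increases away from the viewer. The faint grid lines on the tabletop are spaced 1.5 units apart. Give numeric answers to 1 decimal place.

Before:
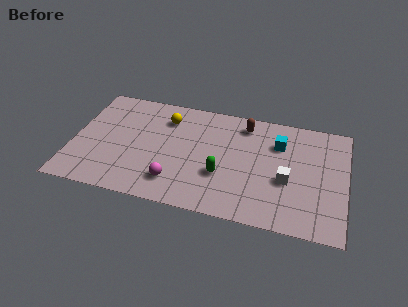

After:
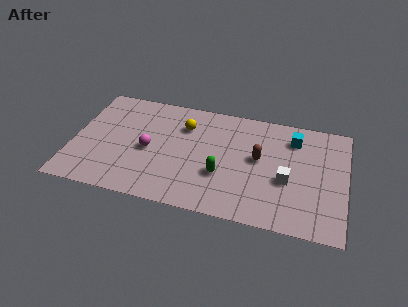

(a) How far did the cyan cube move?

0.9

From (9.9, 5.3) to (10.6, 5.8), the cyan cube covered √(0.7² + 0.5²) ≈ 0.9 units.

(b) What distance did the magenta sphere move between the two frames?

2.3

The magenta sphere moved from about (5.1, 1.6) to (3.7, 3.4), a distance of √(1.4² + 1.8²) ≈ 2.3.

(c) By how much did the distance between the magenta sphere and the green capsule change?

+1.3

Before: roughly 2.4 units apart; after: 3.7. That's 1.3 units further apart.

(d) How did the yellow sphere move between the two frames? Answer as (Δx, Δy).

(0.9, -0.3)

The yellow sphere started near (4.4, 5.7) and ended near (5.3, 5.4).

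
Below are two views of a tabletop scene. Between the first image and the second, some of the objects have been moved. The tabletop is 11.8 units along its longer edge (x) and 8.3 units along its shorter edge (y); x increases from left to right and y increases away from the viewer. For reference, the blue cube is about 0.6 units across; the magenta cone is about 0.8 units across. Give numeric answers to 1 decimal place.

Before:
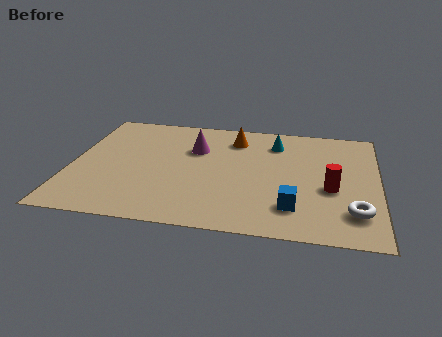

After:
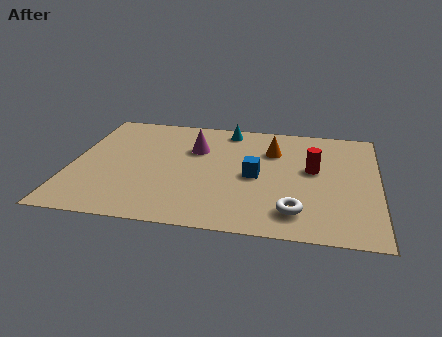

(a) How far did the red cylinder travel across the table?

1.5

From (10.0, 3.4) to (9.3, 4.7), the red cylinder covered √(0.7² + 1.3²) ≈ 1.5 units.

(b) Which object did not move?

the magenta cone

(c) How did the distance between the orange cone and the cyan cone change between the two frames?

+0.7

They were about 1.6 units apart before and 2.3 after — 0.7 units further apart.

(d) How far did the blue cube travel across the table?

2.5

The blue cube was near (8.6, 1.9) before and (7.1, 3.9) after, so it travelled √(1.5² + 2.0²) ≈ 2.5 units.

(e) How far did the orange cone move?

1.7

From (6.2, 6.6) to (7.7, 5.9), the orange cone covered √(1.5² + 0.7²) ≈ 1.7 units.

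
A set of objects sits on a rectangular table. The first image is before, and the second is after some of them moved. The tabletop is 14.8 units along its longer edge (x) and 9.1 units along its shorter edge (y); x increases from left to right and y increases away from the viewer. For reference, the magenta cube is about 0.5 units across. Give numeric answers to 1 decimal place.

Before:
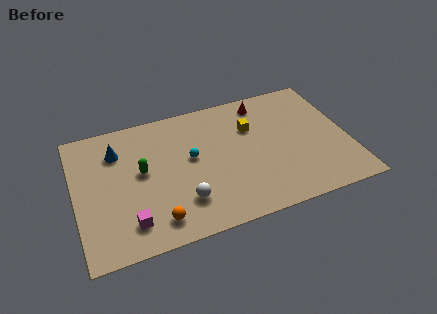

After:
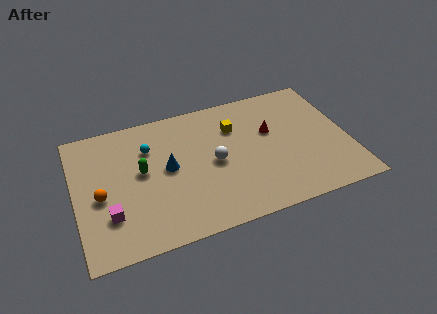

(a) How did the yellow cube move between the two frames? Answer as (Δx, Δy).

(-0.9, 0.3)

The yellow cube started near (9.7, 6.2) and ended near (8.8, 6.5).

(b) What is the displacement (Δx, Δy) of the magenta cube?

(-1.0, 0.8)

From the two frames, the magenta cube sits at roughly (2.7, 1.8) before and (1.7, 2.6) after.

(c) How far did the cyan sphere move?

2.6

The cyan sphere was near (6.3, 5.1) before and (4.1, 6.5) after, so it travelled √(2.2² + 1.4²) ≈ 2.6 units.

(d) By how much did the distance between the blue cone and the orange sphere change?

-1.8

They were about 5.6 units apart before and 3.8 after — 1.8 units closer together.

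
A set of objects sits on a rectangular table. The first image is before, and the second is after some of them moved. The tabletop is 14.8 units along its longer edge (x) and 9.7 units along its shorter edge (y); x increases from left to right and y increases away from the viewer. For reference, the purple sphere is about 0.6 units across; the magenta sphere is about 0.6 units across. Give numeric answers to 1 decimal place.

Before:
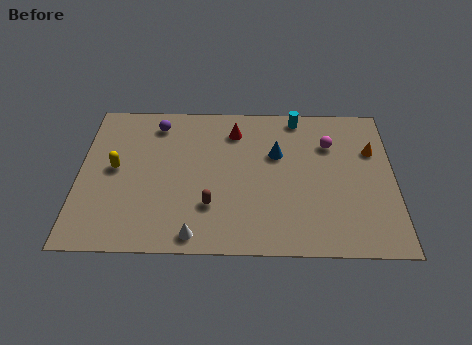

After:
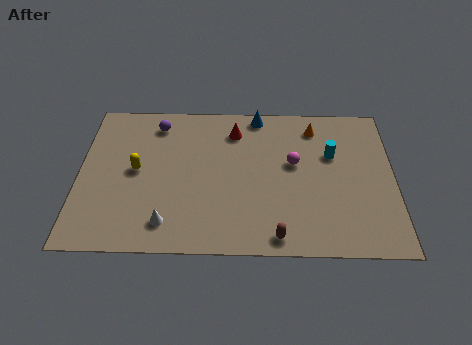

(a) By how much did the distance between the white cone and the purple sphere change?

-0.9

The distance was about 7.3 in the first image and 6.4 in the second, so they moved 0.9 units closer together.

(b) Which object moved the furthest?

the brown capsule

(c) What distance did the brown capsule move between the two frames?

3.6

The brown capsule moved from about (6.2, 2.8) to (9.3, 1.0), a distance of √(3.1² + 1.8²) ≈ 3.6.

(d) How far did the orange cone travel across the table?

3.1

From (13.8, 6.5) to (11.1, 8.0), the orange cone covered √(2.7² + 1.5²) ≈ 3.1 units.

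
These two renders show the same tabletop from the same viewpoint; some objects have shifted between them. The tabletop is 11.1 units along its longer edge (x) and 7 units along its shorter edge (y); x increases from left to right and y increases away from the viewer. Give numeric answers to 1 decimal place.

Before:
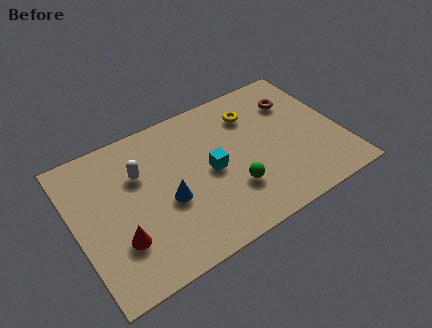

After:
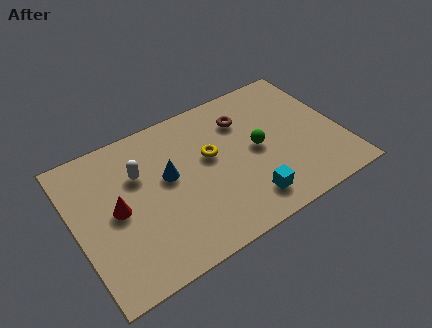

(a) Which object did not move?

the white capsule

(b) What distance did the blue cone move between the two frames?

1.1

The blue cone moved from about (3.7, 2.9) to (3.9, 4.0), a distance of √(0.2² + 1.1²) ≈ 1.1.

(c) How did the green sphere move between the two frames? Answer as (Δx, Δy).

(1.3, 1.4)

The green sphere was at about (6.3, 2.1) and moved to about (7.6, 3.5).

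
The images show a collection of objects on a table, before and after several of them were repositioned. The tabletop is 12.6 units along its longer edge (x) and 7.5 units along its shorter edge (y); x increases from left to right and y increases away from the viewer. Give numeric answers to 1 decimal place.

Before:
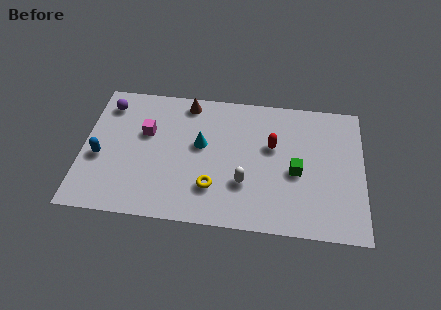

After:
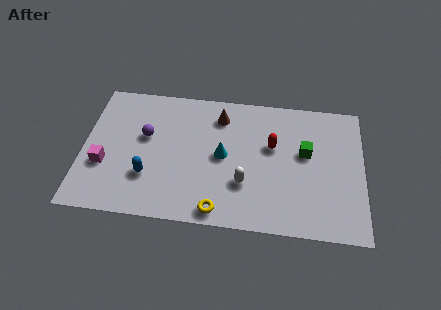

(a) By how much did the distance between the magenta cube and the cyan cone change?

+2.9

Before: roughly 2.5 units apart; after: 5.4. That's 2.9 units further apart.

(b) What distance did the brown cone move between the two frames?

1.6

From (4.6, 6.6) to (6.1, 6.0), the brown cone covered √(1.5² + 0.6²) ≈ 1.6 units.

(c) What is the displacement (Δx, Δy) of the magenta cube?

(-1.8, -2.0)

The magenta cube started near (2.8, 4.7) and ended near (1.0, 2.7).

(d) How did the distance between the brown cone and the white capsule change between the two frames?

-1.2

Before: roughly 5.0 units apart; after: 3.8. That's 1.2 units closer together.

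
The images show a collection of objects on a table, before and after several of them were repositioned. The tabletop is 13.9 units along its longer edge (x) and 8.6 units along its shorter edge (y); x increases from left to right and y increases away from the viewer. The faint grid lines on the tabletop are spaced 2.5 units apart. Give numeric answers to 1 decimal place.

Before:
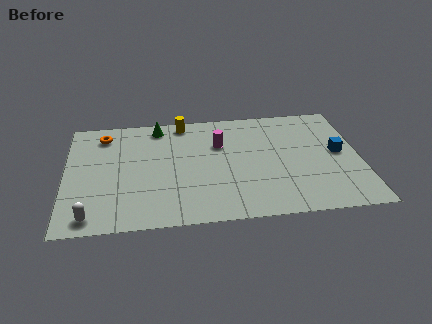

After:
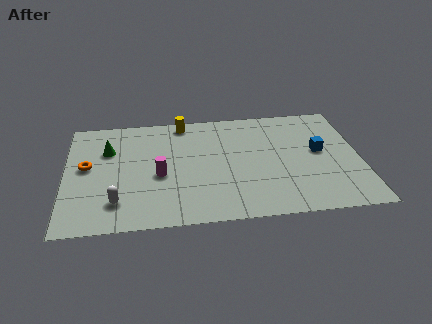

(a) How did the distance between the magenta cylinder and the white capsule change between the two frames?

-5.1

The distance was about 7.8 in the first image and 2.7 in the second, so they moved 5.1 units closer together.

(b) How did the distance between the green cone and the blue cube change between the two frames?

+1.1

Before: roughly 9.0 units apart; after: 10.1. That's 1.1 units further apart.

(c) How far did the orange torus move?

2.5

The orange torus was near (1.8, 7.1) before and (1.0, 4.7) after, so it travelled √(0.8² + 2.4²) ≈ 2.5 units.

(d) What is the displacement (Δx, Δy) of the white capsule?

(1.2, 0.9)

The white capsule was at about (1.2, 1.0) and moved to about (2.4, 1.9).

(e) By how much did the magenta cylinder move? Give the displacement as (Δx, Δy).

(-2.9, -2.1)

The magenta cylinder started near (7.3, 5.8) and ended near (4.4, 3.7).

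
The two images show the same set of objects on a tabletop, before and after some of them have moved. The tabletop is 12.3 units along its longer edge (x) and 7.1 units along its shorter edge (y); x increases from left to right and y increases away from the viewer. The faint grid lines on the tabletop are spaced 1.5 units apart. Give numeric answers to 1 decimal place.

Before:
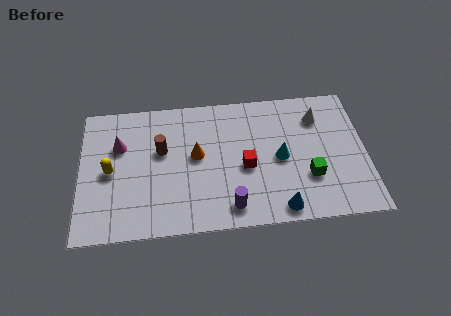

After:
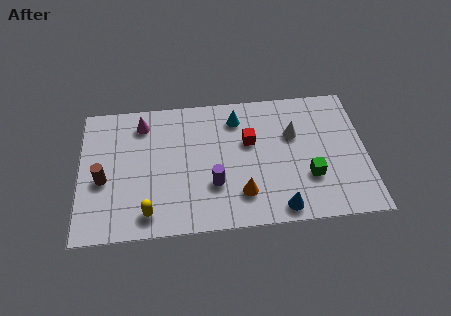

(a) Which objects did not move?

the green cube and the blue cone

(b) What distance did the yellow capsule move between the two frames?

2.8

The yellow capsule was near (1.3, 3.4) before and (2.9, 1.1) after, so it travelled √(1.6² + 2.3²) ≈ 2.8 units.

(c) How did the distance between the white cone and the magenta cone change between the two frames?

-2.0

They were about 8.6 units apart before and 6.6 after — 2.0 units closer together.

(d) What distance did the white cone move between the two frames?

1.4

The white cone moved from about (10.3, 5.4) to (9.2, 4.6), a distance of √(1.1² + 0.8²) ≈ 1.4.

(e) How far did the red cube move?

1.3

The red cube was near (7.1, 3.1) before and (7.3, 4.4) after, so it travelled √(0.2² + 1.3²) ≈ 1.3 units.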